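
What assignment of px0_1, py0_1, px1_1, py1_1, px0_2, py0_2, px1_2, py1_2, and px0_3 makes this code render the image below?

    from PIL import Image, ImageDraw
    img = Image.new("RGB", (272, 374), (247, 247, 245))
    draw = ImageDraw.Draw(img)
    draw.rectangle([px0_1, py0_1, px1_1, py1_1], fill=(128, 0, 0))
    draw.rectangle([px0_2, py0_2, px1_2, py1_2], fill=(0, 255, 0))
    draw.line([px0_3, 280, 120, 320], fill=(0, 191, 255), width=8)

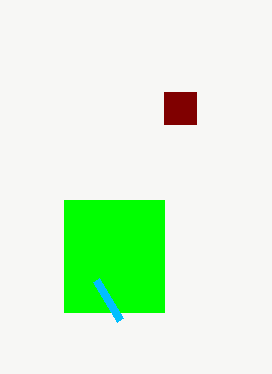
px0_1 = 164; py0_1 = 92; px1_1 = 196; py1_1 = 124; px0_2 = 64; py0_2 = 200; px1_2 = 164; py1_2 = 312; px0_3 = 96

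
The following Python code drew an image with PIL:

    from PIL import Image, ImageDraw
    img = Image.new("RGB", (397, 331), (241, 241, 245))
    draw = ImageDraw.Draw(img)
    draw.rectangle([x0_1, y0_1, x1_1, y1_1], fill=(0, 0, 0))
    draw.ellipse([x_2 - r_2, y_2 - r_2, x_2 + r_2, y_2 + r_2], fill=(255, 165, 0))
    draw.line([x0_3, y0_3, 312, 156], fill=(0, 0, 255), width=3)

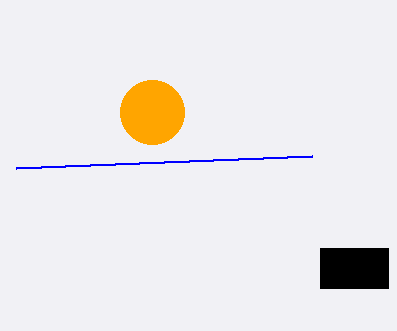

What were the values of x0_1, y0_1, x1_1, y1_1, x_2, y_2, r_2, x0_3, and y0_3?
x0_1 = 320, y0_1 = 248, x1_1 = 388, y1_1 = 288, x_2 = 152, y_2 = 112, r_2 = 32, x0_3 = 16, y0_3 = 168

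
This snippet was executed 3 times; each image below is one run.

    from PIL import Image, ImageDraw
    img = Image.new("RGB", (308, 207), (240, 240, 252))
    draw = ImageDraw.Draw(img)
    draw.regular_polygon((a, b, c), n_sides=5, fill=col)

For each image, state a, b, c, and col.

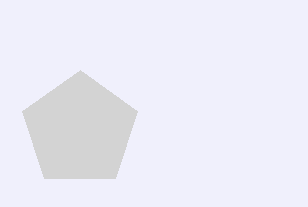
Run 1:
a = 80, b = 130, c = 60, col = 'lightgray'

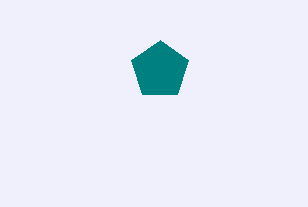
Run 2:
a = 160, b = 70, c = 30, col = 'teal'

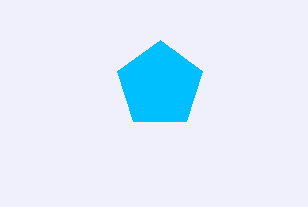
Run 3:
a = 160, b = 85, c = 45, col = 'deepskyblue'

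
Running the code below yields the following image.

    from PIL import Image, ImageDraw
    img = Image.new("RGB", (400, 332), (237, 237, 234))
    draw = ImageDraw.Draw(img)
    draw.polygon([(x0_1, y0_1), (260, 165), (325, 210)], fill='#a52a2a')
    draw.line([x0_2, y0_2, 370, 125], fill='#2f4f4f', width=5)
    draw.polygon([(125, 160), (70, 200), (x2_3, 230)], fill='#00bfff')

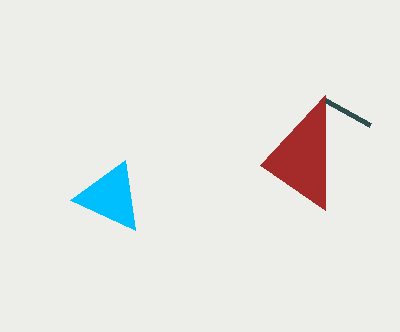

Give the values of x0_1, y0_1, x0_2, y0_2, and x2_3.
x0_1 = 325; y0_1 = 95; x0_2 = 325; y0_2 = 100; x2_3 = 135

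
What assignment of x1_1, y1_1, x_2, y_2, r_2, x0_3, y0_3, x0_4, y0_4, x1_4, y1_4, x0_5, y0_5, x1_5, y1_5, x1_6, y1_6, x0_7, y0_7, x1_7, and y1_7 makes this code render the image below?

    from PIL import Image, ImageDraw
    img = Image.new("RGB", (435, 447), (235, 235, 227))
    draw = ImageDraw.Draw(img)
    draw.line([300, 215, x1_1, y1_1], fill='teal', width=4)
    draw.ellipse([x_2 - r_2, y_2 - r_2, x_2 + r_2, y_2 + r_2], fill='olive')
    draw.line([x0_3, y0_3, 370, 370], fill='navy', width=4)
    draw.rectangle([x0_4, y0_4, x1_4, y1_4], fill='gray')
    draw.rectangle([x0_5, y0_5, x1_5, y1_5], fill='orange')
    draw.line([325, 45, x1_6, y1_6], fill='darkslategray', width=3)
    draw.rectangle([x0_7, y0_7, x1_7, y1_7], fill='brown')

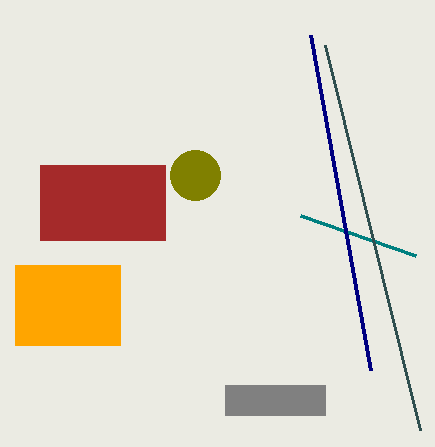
x1_1 = 415, y1_1 = 255, x_2 = 195, y_2 = 175, r_2 = 25, x0_3 = 310, y0_3 = 35, x0_4 = 225, y0_4 = 385, x1_4 = 325, y1_4 = 415, x0_5 = 15, y0_5 = 265, x1_5 = 120, y1_5 = 345, x1_6 = 420, y1_6 = 430, x0_7 = 40, y0_7 = 165, x1_7 = 165, y1_7 = 240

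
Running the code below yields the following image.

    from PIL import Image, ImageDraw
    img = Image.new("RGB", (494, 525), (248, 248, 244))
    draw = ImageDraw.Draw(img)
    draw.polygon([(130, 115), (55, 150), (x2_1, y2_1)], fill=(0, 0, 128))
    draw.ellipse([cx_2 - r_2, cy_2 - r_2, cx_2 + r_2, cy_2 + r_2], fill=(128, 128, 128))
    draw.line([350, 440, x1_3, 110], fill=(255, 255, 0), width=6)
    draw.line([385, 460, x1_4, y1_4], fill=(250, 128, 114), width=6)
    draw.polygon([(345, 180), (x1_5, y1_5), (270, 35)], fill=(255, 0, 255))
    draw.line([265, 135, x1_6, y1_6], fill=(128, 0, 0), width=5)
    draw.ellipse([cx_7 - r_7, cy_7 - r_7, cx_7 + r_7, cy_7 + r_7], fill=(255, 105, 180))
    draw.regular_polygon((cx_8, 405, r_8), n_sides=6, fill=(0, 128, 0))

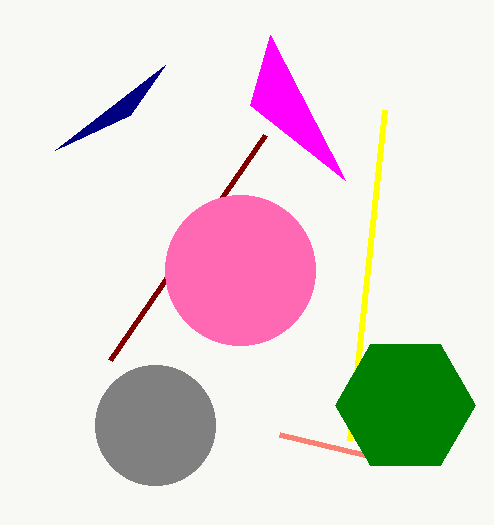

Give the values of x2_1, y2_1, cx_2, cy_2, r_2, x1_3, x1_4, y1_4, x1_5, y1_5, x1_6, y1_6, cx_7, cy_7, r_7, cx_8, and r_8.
x2_1 = 165, y2_1 = 65, cx_2 = 155, cy_2 = 425, r_2 = 60, x1_3 = 385, x1_4 = 280, y1_4 = 435, x1_5 = 250, y1_5 = 105, x1_6 = 110, y1_6 = 360, cx_7 = 240, cy_7 = 270, r_7 = 75, cx_8 = 405, r_8 = 70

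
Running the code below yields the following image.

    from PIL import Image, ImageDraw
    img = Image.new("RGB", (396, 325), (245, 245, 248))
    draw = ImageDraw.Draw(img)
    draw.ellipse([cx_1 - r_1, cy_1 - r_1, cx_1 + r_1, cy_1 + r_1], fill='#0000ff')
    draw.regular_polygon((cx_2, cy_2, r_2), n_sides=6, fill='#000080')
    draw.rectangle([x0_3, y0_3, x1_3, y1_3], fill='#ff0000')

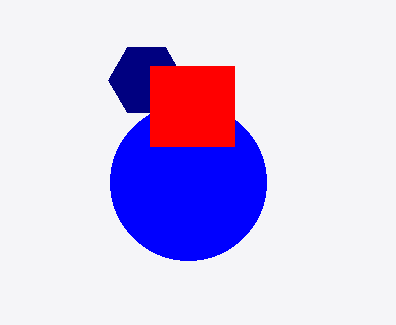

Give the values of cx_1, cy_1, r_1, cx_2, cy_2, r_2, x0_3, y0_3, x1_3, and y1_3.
cx_1 = 188; cy_1 = 182; r_1 = 78; cx_2 = 146; cy_2 = 80; r_2 = 38; x0_3 = 150; y0_3 = 66; x1_3 = 234; y1_3 = 146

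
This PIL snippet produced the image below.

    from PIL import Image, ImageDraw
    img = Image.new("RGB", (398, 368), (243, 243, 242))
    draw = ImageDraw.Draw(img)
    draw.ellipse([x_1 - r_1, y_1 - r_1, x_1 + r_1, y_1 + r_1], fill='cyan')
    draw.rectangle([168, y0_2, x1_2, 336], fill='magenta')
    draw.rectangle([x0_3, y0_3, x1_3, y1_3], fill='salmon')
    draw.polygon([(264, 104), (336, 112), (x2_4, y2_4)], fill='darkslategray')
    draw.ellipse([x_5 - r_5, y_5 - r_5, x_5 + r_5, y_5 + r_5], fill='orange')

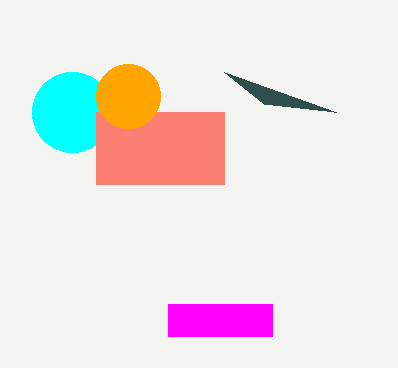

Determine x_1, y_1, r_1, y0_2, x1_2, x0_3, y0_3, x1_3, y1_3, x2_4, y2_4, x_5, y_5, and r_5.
x_1 = 72
y_1 = 112
r_1 = 40
y0_2 = 304
x1_2 = 272
x0_3 = 96
y0_3 = 112
x1_3 = 224
y1_3 = 184
x2_4 = 224
y2_4 = 72
x_5 = 128
y_5 = 96
r_5 = 32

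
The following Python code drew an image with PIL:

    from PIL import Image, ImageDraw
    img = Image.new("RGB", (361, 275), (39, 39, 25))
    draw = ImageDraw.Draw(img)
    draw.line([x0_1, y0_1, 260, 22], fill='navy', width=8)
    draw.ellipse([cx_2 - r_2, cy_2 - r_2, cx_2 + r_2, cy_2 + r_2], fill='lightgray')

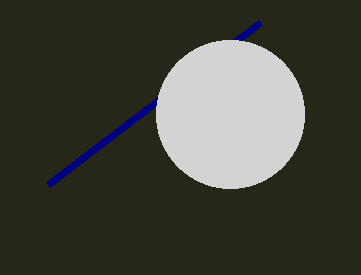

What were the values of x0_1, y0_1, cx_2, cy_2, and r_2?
x0_1 = 48, y0_1 = 184, cx_2 = 230, cy_2 = 114, r_2 = 74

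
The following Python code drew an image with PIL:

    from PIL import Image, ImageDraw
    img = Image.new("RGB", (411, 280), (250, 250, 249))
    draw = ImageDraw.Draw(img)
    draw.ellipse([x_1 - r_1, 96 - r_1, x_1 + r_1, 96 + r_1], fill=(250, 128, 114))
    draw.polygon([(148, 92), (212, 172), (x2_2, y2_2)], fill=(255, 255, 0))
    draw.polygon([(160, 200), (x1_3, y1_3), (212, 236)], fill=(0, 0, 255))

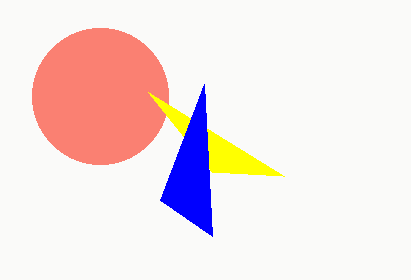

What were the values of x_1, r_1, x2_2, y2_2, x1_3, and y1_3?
x_1 = 100; r_1 = 68; x2_2 = 284; y2_2 = 176; x1_3 = 204; y1_3 = 84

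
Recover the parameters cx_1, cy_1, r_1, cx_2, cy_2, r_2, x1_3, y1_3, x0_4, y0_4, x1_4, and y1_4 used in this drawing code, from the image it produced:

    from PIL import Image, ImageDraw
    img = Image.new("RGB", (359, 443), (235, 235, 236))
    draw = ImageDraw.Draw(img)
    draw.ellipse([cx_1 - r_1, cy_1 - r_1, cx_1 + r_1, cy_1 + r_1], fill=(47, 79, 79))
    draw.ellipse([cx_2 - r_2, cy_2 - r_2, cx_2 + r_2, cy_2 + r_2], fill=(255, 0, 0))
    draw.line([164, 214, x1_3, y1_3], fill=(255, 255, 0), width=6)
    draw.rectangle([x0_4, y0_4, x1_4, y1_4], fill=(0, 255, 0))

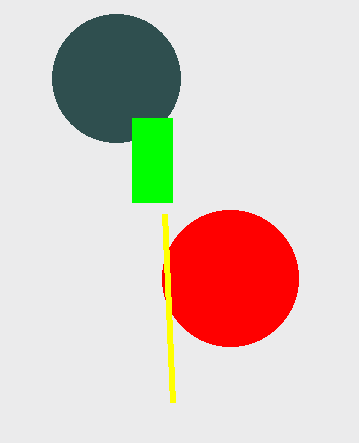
cx_1 = 116
cy_1 = 78
r_1 = 64
cx_2 = 230
cy_2 = 278
r_2 = 68
x1_3 = 172
y1_3 = 402
x0_4 = 132
y0_4 = 118
x1_4 = 172
y1_4 = 202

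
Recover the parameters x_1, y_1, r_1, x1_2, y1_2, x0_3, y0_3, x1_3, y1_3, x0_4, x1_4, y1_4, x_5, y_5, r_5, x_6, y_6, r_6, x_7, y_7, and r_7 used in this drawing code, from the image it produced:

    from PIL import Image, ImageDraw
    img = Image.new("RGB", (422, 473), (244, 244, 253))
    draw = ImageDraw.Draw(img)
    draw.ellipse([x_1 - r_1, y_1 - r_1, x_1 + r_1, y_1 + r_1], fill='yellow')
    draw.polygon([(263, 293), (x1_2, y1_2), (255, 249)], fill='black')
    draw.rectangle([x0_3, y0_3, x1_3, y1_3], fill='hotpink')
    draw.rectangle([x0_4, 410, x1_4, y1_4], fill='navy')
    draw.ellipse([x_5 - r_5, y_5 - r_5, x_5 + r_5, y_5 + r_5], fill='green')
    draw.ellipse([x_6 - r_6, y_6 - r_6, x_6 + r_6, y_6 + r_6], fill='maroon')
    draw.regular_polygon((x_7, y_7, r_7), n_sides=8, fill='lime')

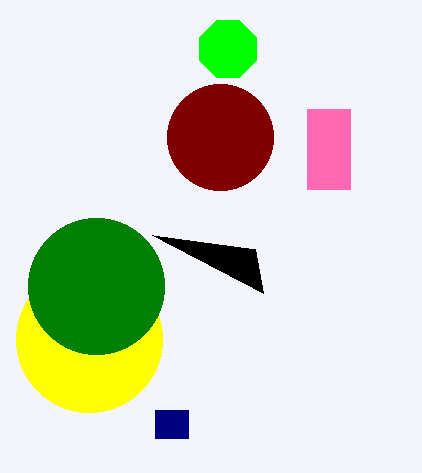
x_1 = 89; y_1 = 339; r_1 = 73; x1_2 = 152; y1_2 = 235; x0_3 = 307; y0_3 = 109; x1_3 = 350; y1_3 = 189; x0_4 = 155; x1_4 = 188; y1_4 = 438; x_5 = 96; y_5 = 286; r_5 = 68; x_6 = 220; y_6 = 137; r_6 = 53; x_7 = 228; y_7 = 49; r_7 = 31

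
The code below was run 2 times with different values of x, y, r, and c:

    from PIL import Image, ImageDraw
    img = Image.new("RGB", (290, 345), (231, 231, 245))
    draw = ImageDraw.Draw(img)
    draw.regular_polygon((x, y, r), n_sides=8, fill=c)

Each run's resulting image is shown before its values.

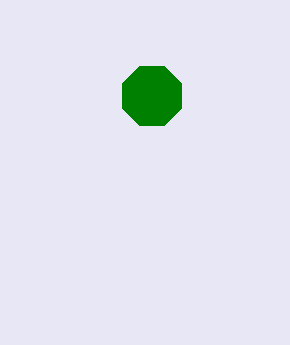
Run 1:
x = 152
y = 96
r = 32
c = 'green'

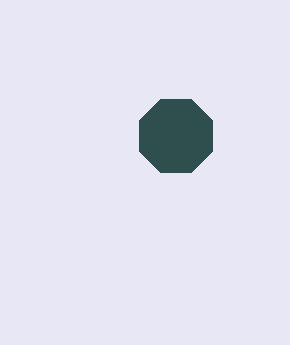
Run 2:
x = 176, y = 136, r = 40, c = 'darkslategray'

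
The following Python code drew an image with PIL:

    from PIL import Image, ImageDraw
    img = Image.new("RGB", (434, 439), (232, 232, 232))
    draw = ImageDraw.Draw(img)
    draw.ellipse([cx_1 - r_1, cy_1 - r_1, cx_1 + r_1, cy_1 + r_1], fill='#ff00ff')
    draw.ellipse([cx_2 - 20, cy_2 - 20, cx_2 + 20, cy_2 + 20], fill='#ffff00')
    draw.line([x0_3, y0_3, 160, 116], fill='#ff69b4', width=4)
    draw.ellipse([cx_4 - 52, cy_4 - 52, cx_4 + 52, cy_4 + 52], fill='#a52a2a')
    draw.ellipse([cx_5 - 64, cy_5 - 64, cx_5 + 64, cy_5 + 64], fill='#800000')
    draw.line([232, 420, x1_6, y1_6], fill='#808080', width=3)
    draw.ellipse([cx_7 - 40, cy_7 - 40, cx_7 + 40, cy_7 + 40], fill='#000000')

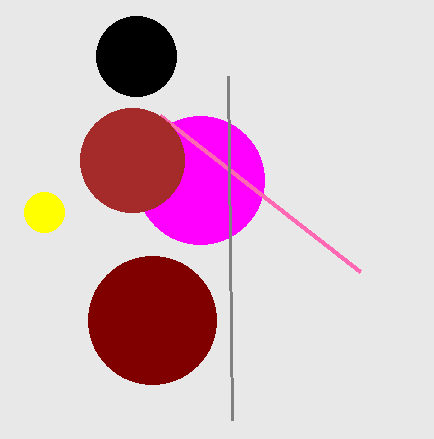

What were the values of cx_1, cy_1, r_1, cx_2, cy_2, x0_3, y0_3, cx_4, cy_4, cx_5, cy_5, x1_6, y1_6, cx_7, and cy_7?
cx_1 = 200; cy_1 = 180; r_1 = 64; cx_2 = 44; cy_2 = 212; x0_3 = 360; y0_3 = 272; cx_4 = 132; cy_4 = 160; cx_5 = 152; cy_5 = 320; x1_6 = 228; y1_6 = 76; cx_7 = 136; cy_7 = 56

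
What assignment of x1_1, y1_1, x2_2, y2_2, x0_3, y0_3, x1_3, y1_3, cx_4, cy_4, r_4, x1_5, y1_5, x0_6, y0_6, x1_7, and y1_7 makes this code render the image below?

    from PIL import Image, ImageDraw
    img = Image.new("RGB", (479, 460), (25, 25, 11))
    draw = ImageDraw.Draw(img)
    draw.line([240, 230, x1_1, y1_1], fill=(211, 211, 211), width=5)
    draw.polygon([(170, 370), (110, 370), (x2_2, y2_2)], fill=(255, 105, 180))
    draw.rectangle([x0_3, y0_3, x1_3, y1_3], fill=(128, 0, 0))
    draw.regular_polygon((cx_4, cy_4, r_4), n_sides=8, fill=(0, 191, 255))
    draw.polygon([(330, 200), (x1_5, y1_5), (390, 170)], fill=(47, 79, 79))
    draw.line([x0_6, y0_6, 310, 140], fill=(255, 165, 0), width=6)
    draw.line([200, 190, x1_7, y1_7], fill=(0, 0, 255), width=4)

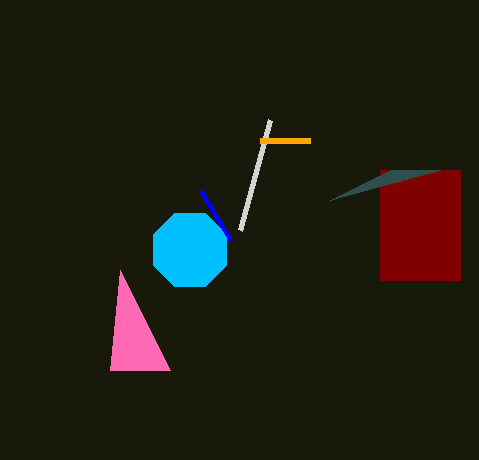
x1_1 = 270
y1_1 = 120
x2_2 = 120
y2_2 = 270
x0_3 = 380
y0_3 = 170
x1_3 = 460
y1_3 = 280
cx_4 = 190
cy_4 = 250
r_4 = 40
x1_5 = 440
y1_5 = 170
x0_6 = 260
y0_6 = 140
x1_7 = 230
y1_7 = 240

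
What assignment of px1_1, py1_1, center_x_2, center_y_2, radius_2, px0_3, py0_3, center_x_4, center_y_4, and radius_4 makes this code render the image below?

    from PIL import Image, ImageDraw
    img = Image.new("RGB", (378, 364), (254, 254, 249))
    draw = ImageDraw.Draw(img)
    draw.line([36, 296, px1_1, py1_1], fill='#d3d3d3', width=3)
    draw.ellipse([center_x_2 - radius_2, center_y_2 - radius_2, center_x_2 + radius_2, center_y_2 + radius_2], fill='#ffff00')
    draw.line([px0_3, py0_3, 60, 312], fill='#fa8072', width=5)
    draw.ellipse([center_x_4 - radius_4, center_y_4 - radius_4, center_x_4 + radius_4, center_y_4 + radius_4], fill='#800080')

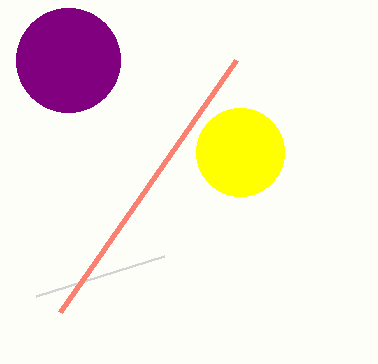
px1_1 = 164, py1_1 = 256, center_x_2 = 240, center_y_2 = 152, radius_2 = 44, px0_3 = 236, py0_3 = 60, center_x_4 = 68, center_y_4 = 60, radius_4 = 52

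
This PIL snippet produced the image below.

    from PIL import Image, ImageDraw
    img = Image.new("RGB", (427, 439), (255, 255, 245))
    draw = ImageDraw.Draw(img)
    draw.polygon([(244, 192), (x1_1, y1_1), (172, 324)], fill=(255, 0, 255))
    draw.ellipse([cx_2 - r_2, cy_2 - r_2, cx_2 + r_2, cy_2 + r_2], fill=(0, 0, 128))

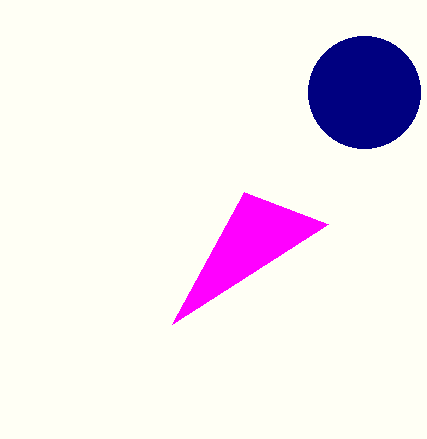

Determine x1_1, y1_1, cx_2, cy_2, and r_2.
x1_1 = 328; y1_1 = 224; cx_2 = 364; cy_2 = 92; r_2 = 56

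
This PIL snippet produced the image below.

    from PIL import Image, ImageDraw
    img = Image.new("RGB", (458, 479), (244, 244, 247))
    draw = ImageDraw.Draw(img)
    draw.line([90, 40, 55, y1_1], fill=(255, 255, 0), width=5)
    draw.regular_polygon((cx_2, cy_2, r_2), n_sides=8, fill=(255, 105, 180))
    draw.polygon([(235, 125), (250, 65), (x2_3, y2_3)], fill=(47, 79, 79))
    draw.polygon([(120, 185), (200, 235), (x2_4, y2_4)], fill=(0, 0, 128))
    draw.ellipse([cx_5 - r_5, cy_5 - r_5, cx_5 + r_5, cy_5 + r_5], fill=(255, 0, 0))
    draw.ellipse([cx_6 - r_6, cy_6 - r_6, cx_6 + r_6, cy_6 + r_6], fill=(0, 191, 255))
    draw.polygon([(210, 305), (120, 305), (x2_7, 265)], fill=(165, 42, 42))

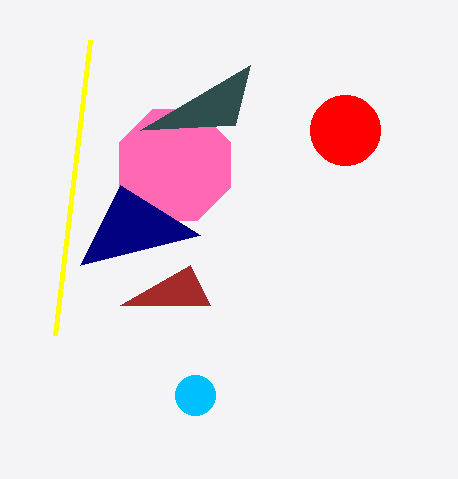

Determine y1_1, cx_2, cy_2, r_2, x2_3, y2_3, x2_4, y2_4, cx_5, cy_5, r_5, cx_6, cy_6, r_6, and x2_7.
y1_1 = 335, cx_2 = 175, cy_2 = 165, r_2 = 60, x2_3 = 140, y2_3 = 130, x2_4 = 80, y2_4 = 265, cx_5 = 345, cy_5 = 130, r_5 = 35, cx_6 = 195, cy_6 = 395, r_6 = 20, x2_7 = 190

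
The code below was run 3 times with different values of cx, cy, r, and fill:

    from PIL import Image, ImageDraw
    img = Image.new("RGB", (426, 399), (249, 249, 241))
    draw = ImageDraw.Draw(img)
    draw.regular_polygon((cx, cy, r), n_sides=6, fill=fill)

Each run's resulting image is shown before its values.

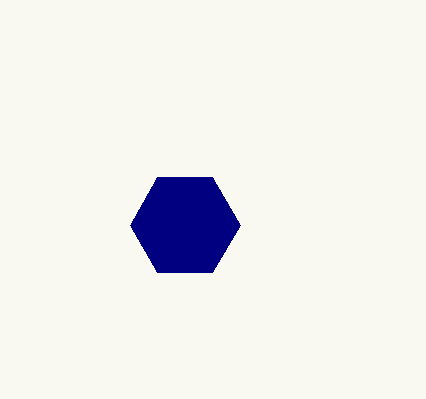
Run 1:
cx = 185, cy = 225, r = 55, fill = 'navy'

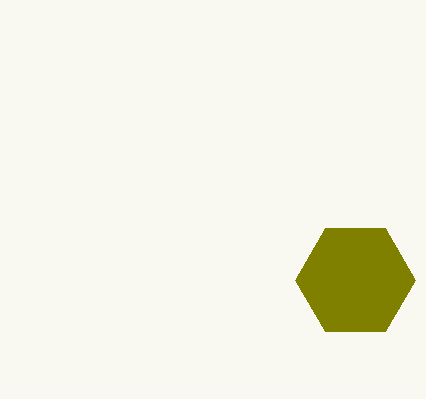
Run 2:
cx = 355; cy = 280; r = 60; fill = 'olive'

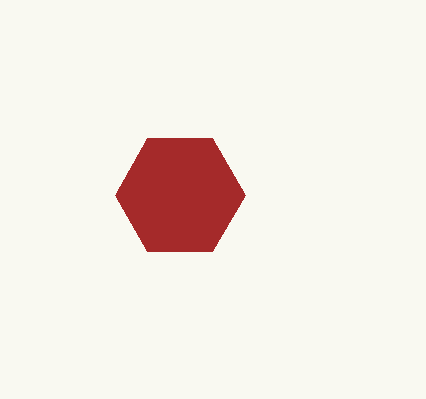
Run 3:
cx = 180; cy = 195; r = 65; fill = 'brown'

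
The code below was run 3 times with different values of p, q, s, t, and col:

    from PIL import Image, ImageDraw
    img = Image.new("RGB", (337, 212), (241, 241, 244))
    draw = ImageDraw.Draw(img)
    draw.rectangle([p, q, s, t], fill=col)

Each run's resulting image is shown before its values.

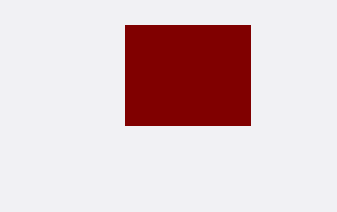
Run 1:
p = 125; q = 25; s = 250; t = 125; col = 'maroon'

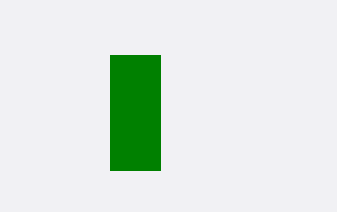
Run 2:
p = 110; q = 55; s = 160; t = 170; col = 'green'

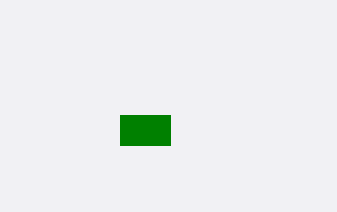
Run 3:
p = 120; q = 115; s = 170; t = 145; col = 'green'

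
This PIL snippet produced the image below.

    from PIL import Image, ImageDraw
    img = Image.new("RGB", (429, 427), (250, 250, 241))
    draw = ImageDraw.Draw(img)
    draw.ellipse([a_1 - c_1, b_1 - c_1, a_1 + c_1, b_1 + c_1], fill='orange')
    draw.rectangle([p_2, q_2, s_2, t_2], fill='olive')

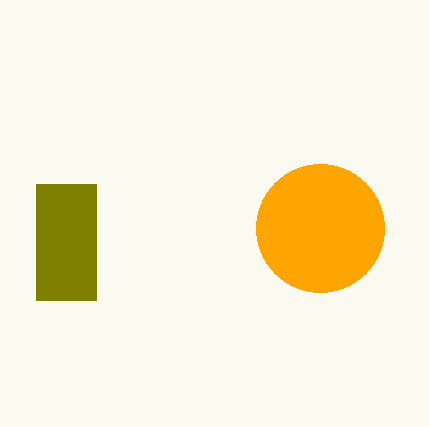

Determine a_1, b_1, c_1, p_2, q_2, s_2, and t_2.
a_1 = 320
b_1 = 228
c_1 = 64
p_2 = 36
q_2 = 184
s_2 = 96
t_2 = 300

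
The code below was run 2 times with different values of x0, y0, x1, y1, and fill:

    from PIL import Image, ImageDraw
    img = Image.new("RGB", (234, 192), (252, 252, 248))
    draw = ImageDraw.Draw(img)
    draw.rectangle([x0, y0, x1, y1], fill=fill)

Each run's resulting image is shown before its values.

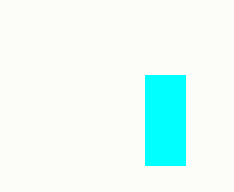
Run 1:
x0 = 145, y0 = 75, x1 = 185, y1 = 165, fill = 'cyan'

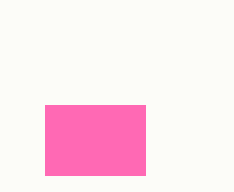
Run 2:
x0 = 45; y0 = 105; x1 = 145; y1 = 175; fill = 'hotpink'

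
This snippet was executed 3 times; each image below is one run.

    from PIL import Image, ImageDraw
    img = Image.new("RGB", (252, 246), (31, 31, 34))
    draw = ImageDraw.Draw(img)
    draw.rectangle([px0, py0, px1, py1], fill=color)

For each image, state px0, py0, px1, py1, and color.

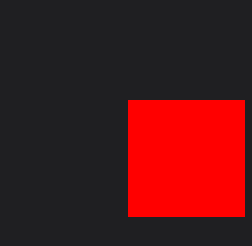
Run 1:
px0 = 128; py0 = 100; px1 = 244; py1 = 216; color = 'red'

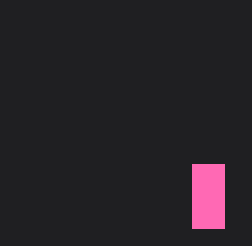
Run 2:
px0 = 192
py0 = 164
px1 = 224
py1 = 228
color = 'hotpink'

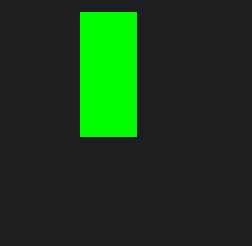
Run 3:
px0 = 80, py0 = 12, px1 = 136, py1 = 136, color = 'lime'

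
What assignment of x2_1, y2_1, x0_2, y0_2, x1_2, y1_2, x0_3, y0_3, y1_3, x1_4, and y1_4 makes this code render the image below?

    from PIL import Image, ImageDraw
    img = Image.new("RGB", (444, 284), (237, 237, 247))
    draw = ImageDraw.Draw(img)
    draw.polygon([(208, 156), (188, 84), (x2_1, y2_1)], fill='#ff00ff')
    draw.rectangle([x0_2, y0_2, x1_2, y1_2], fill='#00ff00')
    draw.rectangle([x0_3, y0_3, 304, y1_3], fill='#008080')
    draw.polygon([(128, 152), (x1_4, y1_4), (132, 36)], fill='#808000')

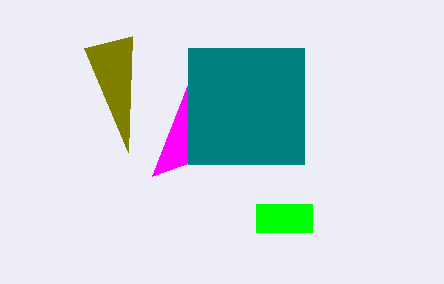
x2_1 = 152
y2_1 = 176
x0_2 = 256
y0_2 = 204
x1_2 = 312
y1_2 = 232
x0_3 = 188
y0_3 = 48
y1_3 = 164
x1_4 = 84
y1_4 = 48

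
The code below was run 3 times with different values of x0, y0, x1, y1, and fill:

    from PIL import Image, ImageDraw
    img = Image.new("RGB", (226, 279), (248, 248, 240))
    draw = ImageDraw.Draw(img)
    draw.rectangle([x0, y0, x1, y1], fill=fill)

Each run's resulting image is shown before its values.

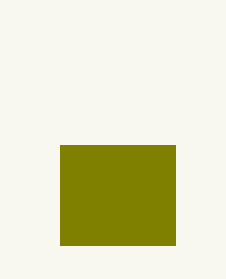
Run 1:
x0 = 60, y0 = 145, x1 = 175, y1 = 245, fill = 'olive'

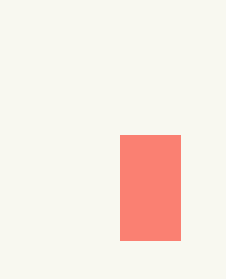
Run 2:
x0 = 120, y0 = 135, x1 = 180, y1 = 240, fill = 'salmon'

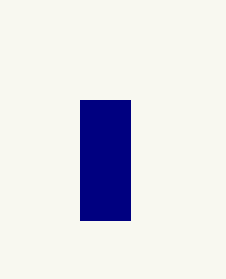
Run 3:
x0 = 80; y0 = 100; x1 = 130; y1 = 220; fill = 'navy'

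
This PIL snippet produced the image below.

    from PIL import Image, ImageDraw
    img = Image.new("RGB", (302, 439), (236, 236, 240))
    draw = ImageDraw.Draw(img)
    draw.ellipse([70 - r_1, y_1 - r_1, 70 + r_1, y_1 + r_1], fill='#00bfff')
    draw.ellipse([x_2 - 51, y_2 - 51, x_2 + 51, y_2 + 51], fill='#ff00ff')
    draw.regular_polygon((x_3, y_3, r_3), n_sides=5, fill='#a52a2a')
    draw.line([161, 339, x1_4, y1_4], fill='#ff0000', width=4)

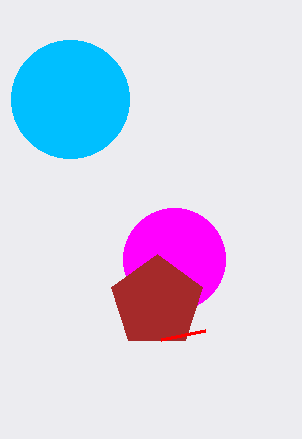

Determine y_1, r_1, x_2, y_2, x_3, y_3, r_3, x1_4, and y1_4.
y_1 = 99
r_1 = 59
x_2 = 174
y_2 = 259
x_3 = 157
y_3 = 302
r_3 = 48
x1_4 = 205
y1_4 = 330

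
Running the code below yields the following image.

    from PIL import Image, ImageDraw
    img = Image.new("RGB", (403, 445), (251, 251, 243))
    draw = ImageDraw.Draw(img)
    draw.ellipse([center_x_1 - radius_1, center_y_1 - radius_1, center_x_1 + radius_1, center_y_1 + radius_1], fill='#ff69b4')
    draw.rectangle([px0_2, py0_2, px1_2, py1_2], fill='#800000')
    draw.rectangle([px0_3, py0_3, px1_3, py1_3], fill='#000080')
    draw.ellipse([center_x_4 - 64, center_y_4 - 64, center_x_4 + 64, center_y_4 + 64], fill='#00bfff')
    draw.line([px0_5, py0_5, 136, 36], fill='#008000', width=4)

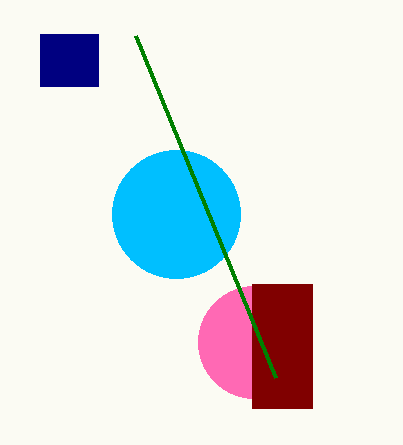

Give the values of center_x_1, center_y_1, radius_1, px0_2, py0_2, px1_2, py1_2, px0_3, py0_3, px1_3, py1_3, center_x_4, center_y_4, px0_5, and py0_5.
center_x_1 = 254
center_y_1 = 342
radius_1 = 56
px0_2 = 252
py0_2 = 284
px1_2 = 312
py1_2 = 408
px0_3 = 40
py0_3 = 34
px1_3 = 98
py1_3 = 86
center_x_4 = 176
center_y_4 = 214
px0_5 = 276
py0_5 = 378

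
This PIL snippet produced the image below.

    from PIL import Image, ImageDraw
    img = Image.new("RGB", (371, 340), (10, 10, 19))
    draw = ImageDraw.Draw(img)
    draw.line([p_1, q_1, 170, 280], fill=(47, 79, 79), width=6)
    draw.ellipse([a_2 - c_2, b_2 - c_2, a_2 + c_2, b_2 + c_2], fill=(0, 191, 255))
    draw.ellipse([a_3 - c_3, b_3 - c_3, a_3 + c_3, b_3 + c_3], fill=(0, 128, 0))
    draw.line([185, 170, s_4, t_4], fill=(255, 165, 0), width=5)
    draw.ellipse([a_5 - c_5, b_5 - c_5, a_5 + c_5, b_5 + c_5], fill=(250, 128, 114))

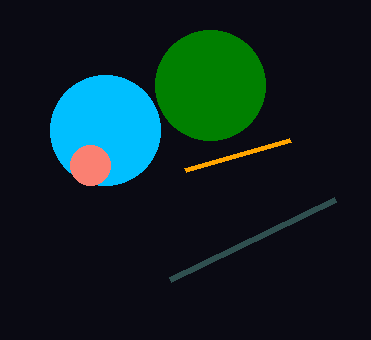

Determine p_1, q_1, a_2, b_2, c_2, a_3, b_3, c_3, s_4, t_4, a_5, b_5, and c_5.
p_1 = 335
q_1 = 200
a_2 = 105
b_2 = 130
c_2 = 55
a_3 = 210
b_3 = 85
c_3 = 55
s_4 = 290
t_4 = 140
a_5 = 90
b_5 = 165
c_5 = 20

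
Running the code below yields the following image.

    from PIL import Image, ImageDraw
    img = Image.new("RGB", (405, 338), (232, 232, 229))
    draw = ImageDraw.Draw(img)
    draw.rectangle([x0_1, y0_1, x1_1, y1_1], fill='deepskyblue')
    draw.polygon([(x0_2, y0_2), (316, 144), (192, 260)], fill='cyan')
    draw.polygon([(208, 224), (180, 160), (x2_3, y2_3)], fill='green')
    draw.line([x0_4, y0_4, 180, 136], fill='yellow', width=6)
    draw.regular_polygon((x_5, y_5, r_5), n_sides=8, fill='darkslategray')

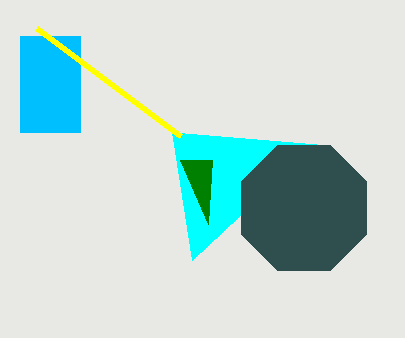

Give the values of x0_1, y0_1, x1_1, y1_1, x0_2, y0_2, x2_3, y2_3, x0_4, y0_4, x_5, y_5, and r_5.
x0_1 = 20; y0_1 = 36; x1_1 = 80; y1_1 = 132; x0_2 = 172; y0_2 = 132; x2_3 = 212; y2_3 = 160; x0_4 = 36; y0_4 = 28; x_5 = 304; y_5 = 208; r_5 = 68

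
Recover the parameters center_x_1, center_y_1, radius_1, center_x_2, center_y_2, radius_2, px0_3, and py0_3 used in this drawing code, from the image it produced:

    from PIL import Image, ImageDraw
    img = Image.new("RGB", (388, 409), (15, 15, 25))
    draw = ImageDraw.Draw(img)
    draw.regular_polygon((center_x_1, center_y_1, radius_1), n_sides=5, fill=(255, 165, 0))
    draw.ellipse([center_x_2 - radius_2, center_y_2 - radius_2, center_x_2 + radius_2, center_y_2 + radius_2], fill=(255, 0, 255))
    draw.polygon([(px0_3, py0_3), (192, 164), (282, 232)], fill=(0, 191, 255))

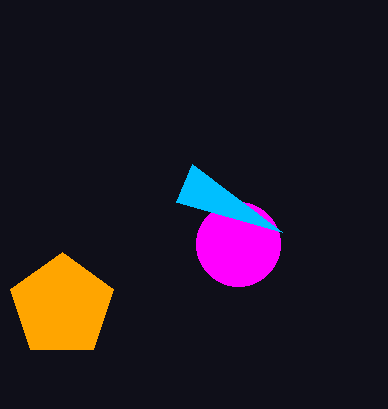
center_x_1 = 62, center_y_1 = 306, radius_1 = 54, center_x_2 = 238, center_y_2 = 244, radius_2 = 42, px0_3 = 176, py0_3 = 202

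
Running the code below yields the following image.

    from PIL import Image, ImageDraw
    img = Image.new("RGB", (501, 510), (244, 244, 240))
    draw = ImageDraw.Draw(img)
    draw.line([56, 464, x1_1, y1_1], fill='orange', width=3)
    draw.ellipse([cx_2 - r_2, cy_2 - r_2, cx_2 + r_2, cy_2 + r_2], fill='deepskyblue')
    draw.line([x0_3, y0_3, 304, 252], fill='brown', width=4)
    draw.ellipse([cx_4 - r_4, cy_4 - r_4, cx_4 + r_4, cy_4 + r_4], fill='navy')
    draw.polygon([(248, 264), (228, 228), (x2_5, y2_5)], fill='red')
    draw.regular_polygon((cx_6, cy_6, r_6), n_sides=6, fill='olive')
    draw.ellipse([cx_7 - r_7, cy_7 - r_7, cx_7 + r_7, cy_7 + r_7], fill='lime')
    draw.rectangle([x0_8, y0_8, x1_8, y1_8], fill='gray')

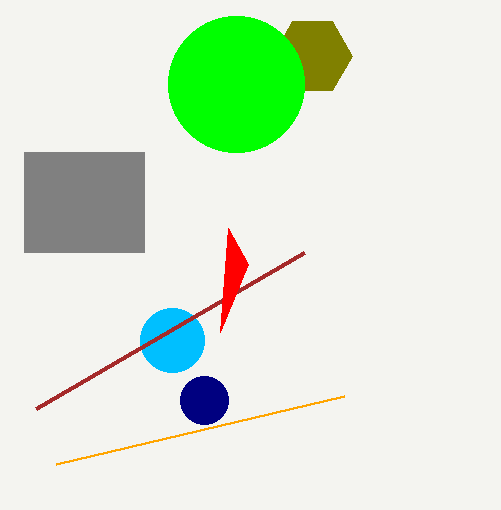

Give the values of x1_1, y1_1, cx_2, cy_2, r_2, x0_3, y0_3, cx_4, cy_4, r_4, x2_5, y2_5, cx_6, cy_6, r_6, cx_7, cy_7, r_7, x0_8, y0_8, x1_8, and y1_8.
x1_1 = 344; y1_1 = 396; cx_2 = 172; cy_2 = 340; r_2 = 32; x0_3 = 36; y0_3 = 408; cx_4 = 204; cy_4 = 400; r_4 = 24; x2_5 = 220; y2_5 = 332; cx_6 = 312; cy_6 = 56; r_6 = 40; cx_7 = 236; cy_7 = 84; r_7 = 68; x0_8 = 24; y0_8 = 152; x1_8 = 144; y1_8 = 252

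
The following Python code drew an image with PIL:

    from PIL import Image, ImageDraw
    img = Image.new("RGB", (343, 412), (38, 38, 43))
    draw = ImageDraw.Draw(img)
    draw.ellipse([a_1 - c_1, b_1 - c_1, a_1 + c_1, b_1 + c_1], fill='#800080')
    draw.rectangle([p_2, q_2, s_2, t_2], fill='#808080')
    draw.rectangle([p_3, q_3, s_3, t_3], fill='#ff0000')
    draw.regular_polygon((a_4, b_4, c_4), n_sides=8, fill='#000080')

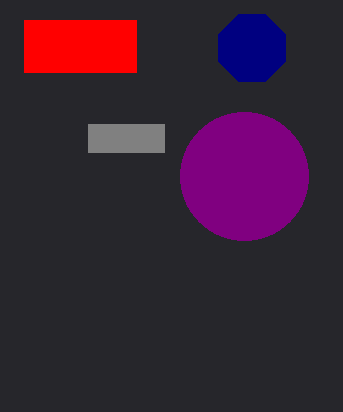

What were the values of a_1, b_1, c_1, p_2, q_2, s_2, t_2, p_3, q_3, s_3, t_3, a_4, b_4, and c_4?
a_1 = 244; b_1 = 176; c_1 = 64; p_2 = 88; q_2 = 124; s_2 = 164; t_2 = 152; p_3 = 24; q_3 = 20; s_3 = 136; t_3 = 72; a_4 = 252; b_4 = 48; c_4 = 36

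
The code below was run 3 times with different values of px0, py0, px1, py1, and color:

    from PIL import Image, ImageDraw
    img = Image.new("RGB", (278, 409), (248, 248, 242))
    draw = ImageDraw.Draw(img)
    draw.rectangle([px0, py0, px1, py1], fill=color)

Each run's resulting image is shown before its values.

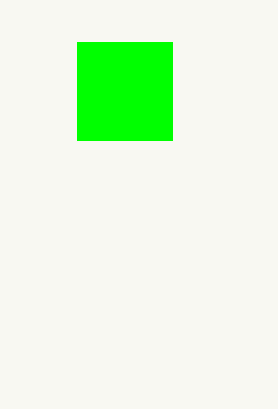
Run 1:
px0 = 77; py0 = 42; px1 = 172; py1 = 140; color = 'lime'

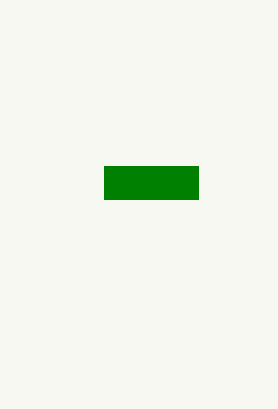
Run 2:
px0 = 104, py0 = 166, px1 = 198, py1 = 199, color = 'green'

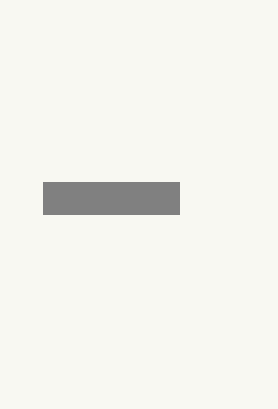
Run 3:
px0 = 43, py0 = 182, px1 = 179, py1 = 214, color = 'gray'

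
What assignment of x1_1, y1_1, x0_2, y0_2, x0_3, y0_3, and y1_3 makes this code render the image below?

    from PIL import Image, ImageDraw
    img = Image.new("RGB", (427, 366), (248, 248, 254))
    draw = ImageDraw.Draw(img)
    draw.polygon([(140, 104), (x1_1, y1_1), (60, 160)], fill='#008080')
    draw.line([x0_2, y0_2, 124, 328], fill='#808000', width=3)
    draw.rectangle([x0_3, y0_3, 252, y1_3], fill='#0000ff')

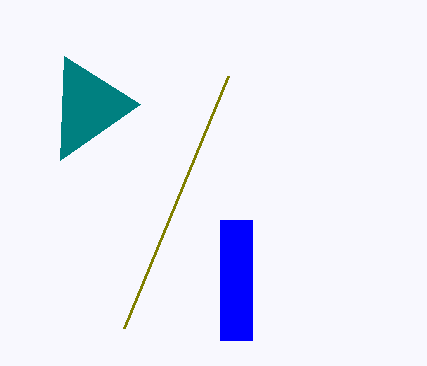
x1_1 = 64
y1_1 = 56
x0_2 = 228
y0_2 = 76
x0_3 = 220
y0_3 = 220
y1_3 = 340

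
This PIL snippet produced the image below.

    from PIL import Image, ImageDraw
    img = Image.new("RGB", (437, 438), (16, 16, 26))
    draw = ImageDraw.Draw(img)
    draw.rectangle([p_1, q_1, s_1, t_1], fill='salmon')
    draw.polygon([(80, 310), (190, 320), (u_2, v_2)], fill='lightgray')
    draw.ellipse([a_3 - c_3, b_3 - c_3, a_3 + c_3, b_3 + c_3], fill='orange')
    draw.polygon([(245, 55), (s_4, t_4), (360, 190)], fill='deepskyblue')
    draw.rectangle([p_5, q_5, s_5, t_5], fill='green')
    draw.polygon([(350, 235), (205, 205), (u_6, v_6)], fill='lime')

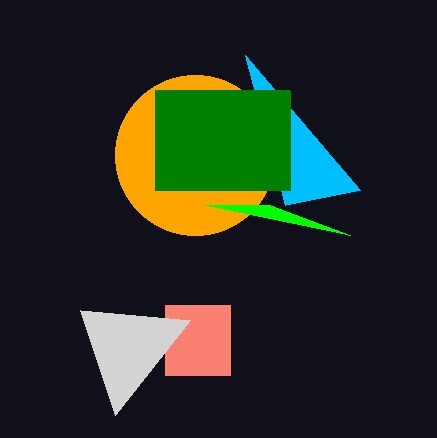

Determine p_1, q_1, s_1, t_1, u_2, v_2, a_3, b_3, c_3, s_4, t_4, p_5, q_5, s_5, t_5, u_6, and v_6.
p_1 = 165; q_1 = 305; s_1 = 230; t_1 = 375; u_2 = 115; v_2 = 415; a_3 = 195; b_3 = 155; c_3 = 80; s_4 = 285; t_4 = 205; p_5 = 155; q_5 = 90; s_5 = 290; t_5 = 190; u_6 = 270; v_6 = 205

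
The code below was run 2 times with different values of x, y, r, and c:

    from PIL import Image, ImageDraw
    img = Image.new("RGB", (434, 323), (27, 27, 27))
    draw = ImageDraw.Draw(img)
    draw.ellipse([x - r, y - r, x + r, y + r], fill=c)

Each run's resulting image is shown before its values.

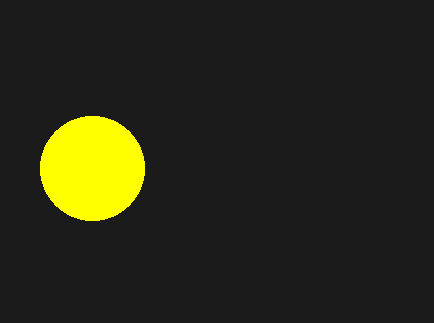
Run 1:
x = 92; y = 168; r = 52; c = 'yellow'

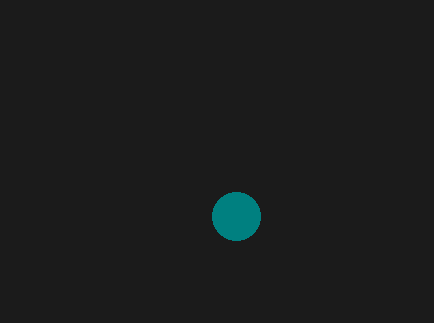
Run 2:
x = 236; y = 216; r = 24; c = 'teal'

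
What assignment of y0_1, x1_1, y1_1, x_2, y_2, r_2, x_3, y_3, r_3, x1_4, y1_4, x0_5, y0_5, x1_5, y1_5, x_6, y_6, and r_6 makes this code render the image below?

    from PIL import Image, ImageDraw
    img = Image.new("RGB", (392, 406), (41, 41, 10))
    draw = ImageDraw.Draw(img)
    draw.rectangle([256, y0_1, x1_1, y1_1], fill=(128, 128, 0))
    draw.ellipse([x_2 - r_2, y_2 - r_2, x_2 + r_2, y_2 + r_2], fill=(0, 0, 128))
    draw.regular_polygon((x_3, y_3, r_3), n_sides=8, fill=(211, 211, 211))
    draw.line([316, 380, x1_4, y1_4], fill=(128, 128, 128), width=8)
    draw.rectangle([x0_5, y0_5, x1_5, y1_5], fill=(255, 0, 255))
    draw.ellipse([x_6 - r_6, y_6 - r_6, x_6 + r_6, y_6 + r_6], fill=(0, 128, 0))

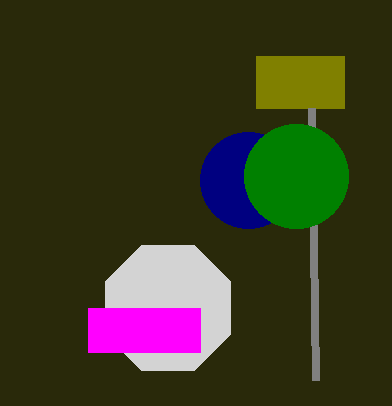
y0_1 = 56; x1_1 = 344; y1_1 = 108; x_2 = 248; y_2 = 180; r_2 = 48; x_3 = 168; y_3 = 308; r_3 = 68; x1_4 = 312; y1_4 = 108; x0_5 = 88; y0_5 = 308; x1_5 = 200; y1_5 = 352; x_6 = 296; y_6 = 176; r_6 = 52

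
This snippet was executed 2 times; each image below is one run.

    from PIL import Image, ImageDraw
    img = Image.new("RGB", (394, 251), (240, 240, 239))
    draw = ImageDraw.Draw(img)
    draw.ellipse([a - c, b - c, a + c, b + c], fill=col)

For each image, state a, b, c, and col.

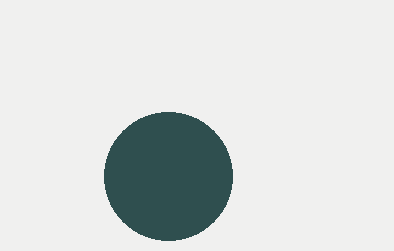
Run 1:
a = 168
b = 176
c = 64
col = 'darkslategray'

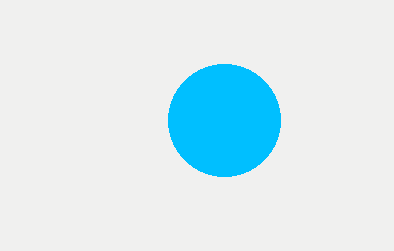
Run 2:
a = 224; b = 120; c = 56; col = 'deepskyblue'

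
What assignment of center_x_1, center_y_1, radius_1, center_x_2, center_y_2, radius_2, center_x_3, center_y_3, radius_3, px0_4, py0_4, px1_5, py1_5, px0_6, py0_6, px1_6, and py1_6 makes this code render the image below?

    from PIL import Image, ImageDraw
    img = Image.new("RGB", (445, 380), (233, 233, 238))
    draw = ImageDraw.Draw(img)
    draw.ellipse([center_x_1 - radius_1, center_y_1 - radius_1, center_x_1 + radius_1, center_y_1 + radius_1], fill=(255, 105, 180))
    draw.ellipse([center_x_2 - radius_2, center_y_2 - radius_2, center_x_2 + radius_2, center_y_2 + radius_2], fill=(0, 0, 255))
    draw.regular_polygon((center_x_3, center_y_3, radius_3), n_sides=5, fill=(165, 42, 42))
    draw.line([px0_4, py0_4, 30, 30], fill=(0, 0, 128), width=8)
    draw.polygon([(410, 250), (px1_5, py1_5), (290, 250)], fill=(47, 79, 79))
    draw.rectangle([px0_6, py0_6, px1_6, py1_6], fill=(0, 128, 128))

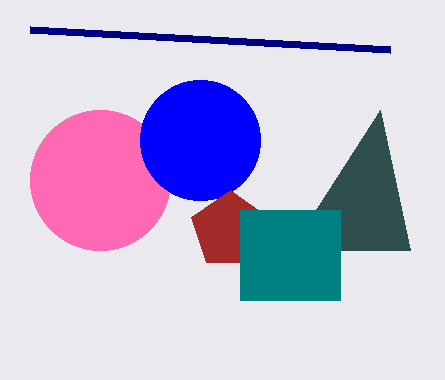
center_x_1 = 100, center_y_1 = 180, radius_1 = 70, center_x_2 = 200, center_y_2 = 140, radius_2 = 60, center_x_3 = 230, center_y_3 = 230, radius_3 = 40, px0_4 = 390, py0_4 = 50, px1_5 = 380, py1_5 = 110, px0_6 = 240, py0_6 = 210, px1_6 = 340, py1_6 = 300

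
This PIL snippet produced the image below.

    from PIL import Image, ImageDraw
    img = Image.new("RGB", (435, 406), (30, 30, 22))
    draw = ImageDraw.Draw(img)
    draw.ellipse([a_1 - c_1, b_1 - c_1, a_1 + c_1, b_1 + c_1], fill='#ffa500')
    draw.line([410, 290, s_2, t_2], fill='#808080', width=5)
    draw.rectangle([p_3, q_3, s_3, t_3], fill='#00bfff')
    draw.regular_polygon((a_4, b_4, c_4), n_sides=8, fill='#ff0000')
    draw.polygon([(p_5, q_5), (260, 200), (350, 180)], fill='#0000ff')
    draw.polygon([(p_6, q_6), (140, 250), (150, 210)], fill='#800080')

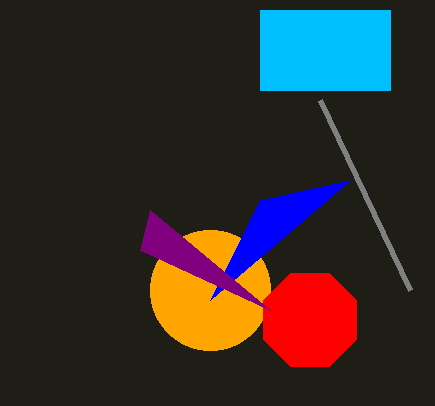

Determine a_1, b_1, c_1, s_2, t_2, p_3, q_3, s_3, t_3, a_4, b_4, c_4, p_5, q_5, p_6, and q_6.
a_1 = 210
b_1 = 290
c_1 = 60
s_2 = 320
t_2 = 100
p_3 = 260
q_3 = 10
s_3 = 390
t_3 = 90
a_4 = 310
b_4 = 320
c_4 = 50
p_5 = 210
q_5 = 300
p_6 = 270
q_6 = 310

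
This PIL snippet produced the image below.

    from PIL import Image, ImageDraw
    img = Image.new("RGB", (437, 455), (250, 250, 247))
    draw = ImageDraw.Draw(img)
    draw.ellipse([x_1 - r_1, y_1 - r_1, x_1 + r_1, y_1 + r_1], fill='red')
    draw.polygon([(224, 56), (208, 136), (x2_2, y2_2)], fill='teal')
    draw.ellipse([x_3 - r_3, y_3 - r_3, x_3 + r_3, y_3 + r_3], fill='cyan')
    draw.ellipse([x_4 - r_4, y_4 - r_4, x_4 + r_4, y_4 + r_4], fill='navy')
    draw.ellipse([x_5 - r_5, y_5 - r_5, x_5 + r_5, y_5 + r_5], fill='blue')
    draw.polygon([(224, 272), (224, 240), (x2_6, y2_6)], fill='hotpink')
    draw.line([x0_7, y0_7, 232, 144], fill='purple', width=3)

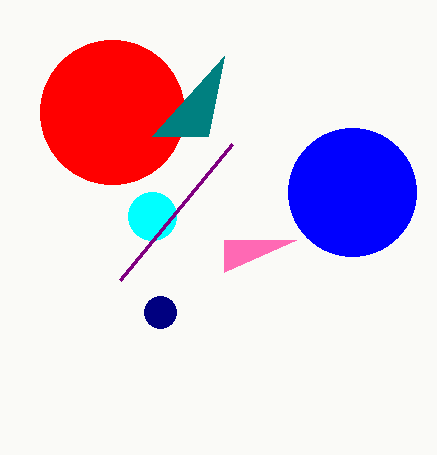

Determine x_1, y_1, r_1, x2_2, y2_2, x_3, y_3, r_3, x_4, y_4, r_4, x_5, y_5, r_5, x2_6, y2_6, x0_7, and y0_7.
x_1 = 112; y_1 = 112; r_1 = 72; x2_2 = 152; y2_2 = 136; x_3 = 152; y_3 = 216; r_3 = 24; x_4 = 160; y_4 = 312; r_4 = 16; x_5 = 352; y_5 = 192; r_5 = 64; x2_6 = 296; y2_6 = 240; x0_7 = 120; y0_7 = 280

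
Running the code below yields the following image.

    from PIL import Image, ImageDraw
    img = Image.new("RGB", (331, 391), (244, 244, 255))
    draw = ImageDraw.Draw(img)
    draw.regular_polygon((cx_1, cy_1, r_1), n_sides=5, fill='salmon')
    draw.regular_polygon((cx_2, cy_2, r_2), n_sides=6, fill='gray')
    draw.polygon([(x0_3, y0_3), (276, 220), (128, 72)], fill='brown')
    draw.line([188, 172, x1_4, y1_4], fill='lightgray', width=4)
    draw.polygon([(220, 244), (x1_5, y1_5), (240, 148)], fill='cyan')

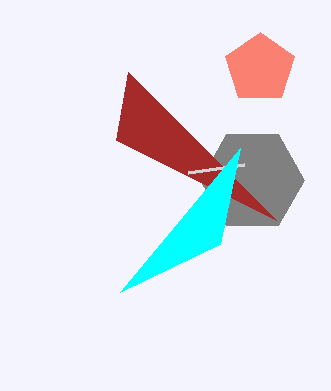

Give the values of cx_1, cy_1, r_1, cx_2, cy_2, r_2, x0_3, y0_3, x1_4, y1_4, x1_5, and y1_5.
cx_1 = 260; cy_1 = 68; r_1 = 36; cx_2 = 252; cy_2 = 180; r_2 = 52; x0_3 = 116; y0_3 = 140; x1_4 = 244; y1_4 = 164; x1_5 = 120; y1_5 = 292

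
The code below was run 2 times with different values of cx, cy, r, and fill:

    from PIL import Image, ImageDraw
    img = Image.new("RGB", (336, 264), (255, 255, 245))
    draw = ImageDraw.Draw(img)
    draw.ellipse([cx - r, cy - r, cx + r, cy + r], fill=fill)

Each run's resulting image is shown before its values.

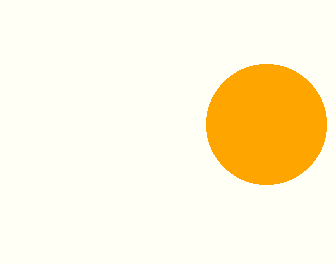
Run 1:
cx = 266; cy = 124; r = 60; fill = 'orange'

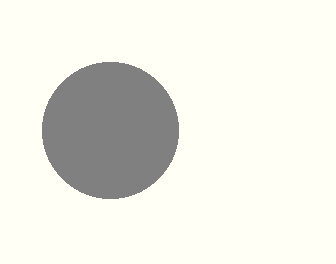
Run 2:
cx = 110
cy = 130
r = 68
fill = 'gray'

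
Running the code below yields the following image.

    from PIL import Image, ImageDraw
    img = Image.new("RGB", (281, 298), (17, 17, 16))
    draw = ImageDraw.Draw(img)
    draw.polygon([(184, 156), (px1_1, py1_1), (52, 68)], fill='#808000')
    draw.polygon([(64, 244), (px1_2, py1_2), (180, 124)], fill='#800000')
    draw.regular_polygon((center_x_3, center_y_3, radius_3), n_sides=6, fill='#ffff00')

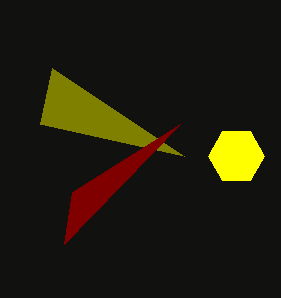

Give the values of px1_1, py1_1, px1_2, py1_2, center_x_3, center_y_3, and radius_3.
px1_1 = 40; py1_1 = 124; px1_2 = 72; py1_2 = 192; center_x_3 = 236; center_y_3 = 156; radius_3 = 28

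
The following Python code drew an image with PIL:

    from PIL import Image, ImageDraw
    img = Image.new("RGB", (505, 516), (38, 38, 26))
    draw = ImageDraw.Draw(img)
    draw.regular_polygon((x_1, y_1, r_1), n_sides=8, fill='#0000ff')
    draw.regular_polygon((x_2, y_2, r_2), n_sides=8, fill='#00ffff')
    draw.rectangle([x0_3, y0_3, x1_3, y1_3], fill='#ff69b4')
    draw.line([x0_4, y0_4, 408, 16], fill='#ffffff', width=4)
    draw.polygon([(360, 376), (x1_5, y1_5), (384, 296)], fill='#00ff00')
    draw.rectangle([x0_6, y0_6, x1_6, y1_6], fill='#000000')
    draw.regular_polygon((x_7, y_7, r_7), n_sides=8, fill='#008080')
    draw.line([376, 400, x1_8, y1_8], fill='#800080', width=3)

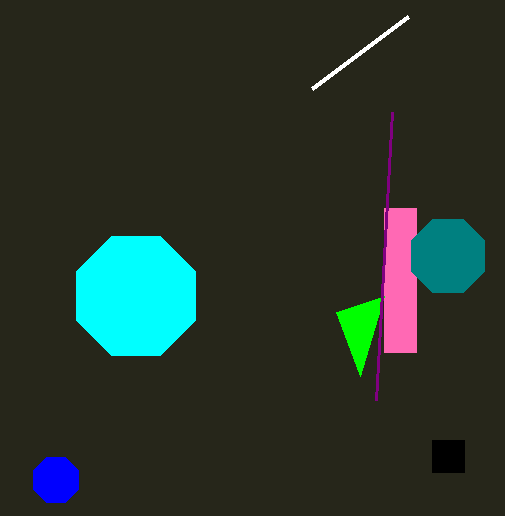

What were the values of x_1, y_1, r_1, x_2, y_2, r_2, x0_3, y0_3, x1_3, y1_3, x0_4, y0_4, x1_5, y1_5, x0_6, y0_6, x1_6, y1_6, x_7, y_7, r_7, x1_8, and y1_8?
x_1 = 56; y_1 = 480; r_1 = 24; x_2 = 136; y_2 = 296; r_2 = 64; x0_3 = 384; y0_3 = 208; x1_3 = 416; y1_3 = 352; x0_4 = 312; y0_4 = 88; x1_5 = 336; y1_5 = 312; x0_6 = 432; y0_6 = 440; x1_6 = 464; y1_6 = 472; x_7 = 448; y_7 = 256; r_7 = 40; x1_8 = 392; y1_8 = 112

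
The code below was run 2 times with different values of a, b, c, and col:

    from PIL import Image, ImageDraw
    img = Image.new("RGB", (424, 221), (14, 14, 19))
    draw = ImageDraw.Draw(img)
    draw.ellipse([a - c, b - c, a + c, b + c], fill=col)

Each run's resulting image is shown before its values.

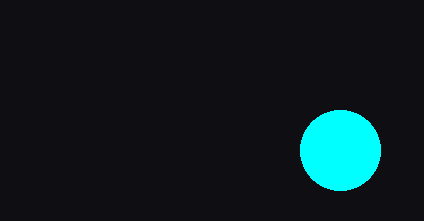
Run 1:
a = 340; b = 150; c = 40; col = 'cyan'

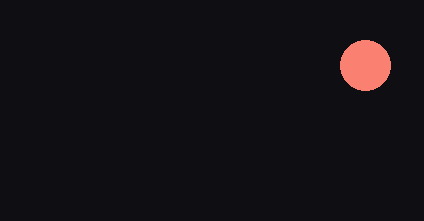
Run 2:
a = 365
b = 65
c = 25
col = 'salmon'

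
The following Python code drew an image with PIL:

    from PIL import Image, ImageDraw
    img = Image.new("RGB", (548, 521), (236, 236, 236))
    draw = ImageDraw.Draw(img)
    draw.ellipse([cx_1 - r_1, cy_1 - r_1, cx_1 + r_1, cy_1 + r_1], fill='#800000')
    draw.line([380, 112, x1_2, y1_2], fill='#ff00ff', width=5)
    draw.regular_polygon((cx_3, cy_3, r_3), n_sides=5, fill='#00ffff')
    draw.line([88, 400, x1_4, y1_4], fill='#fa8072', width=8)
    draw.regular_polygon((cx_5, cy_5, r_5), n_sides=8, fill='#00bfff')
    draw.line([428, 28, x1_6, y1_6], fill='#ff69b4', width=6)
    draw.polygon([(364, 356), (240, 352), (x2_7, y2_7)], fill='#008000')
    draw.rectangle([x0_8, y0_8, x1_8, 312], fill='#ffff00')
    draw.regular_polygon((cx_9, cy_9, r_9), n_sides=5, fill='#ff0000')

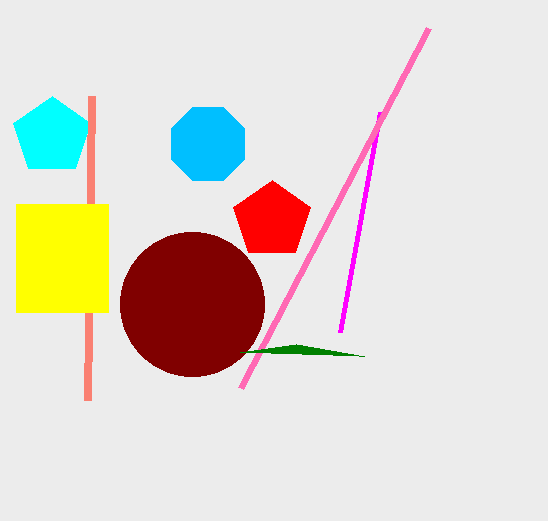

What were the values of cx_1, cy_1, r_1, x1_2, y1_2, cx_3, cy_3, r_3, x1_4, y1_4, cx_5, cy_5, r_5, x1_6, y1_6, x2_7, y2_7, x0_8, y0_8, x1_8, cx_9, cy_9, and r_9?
cx_1 = 192, cy_1 = 304, r_1 = 72, x1_2 = 340, y1_2 = 332, cx_3 = 52, cy_3 = 136, r_3 = 40, x1_4 = 92, y1_4 = 96, cx_5 = 208, cy_5 = 144, r_5 = 40, x1_6 = 240, y1_6 = 388, x2_7 = 296, y2_7 = 344, x0_8 = 16, y0_8 = 204, x1_8 = 108, cx_9 = 272, cy_9 = 220, r_9 = 40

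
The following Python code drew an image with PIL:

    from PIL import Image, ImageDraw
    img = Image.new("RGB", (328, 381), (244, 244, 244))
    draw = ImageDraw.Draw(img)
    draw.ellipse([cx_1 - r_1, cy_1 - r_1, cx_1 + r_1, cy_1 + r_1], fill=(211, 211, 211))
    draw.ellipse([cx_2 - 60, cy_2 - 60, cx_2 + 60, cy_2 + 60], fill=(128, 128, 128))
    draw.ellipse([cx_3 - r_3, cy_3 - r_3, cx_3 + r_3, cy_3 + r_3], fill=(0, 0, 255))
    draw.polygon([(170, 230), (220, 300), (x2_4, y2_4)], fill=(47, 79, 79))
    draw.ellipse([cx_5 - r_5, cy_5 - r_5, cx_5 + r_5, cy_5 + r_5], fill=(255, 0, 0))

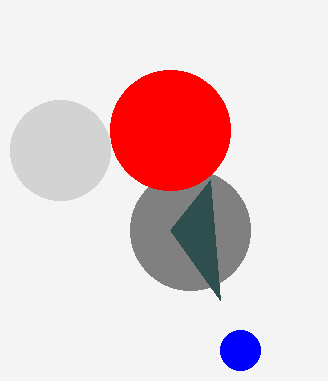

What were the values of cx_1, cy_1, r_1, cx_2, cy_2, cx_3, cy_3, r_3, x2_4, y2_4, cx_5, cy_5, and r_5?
cx_1 = 60; cy_1 = 150; r_1 = 50; cx_2 = 190; cy_2 = 230; cx_3 = 240; cy_3 = 350; r_3 = 20; x2_4 = 210; y2_4 = 180; cx_5 = 170; cy_5 = 130; r_5 = 60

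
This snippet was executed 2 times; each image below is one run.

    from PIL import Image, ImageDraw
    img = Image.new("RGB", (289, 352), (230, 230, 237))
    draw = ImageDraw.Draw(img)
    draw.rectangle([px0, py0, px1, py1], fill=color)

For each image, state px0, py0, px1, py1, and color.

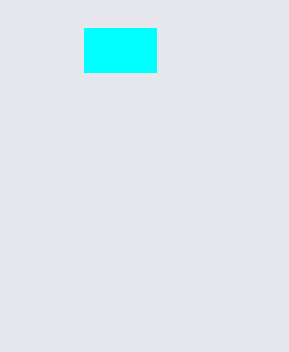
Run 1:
px0 = 84, py0 = 28, px1 = 156, py1 = 72, color = 'cyan'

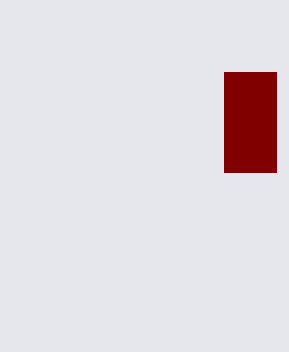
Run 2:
px0 = 224, py0 = 72, px1 = 276, py1 = 172, color = 'maroon'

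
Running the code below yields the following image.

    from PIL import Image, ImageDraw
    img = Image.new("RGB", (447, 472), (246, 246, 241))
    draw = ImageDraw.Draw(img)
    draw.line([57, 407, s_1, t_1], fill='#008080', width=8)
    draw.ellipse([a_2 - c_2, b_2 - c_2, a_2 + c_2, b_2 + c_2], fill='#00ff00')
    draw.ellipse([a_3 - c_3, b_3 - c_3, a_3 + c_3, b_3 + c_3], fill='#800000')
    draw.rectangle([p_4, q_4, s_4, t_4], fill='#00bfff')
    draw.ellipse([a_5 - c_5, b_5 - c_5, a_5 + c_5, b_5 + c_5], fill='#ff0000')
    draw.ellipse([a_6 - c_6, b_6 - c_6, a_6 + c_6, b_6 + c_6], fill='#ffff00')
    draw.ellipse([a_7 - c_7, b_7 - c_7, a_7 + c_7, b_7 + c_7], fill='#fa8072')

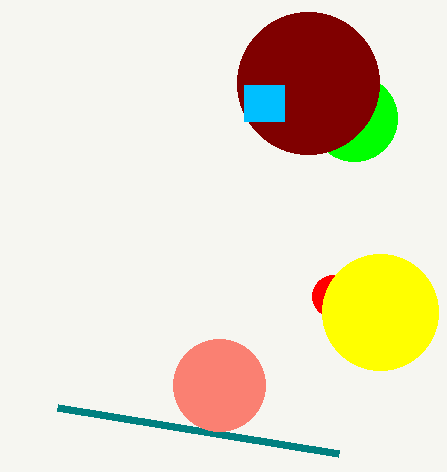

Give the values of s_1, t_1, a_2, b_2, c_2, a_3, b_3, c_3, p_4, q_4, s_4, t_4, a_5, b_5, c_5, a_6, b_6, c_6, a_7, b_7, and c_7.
s_1 = 338, t_1 = 453, a_2 = 354, b_2 = 118, c_2 = 43, a_3 = 308, b_3 = 83, c_3 = 71, p_4 = 244, q_4 = 85, s_4 = 284, t_4 = 121, a_5 = 333, b_5 = 296, c_5 = 21, a_6 = 380, b_6 = 312, c_6 = 58, a_7 = 219, b_7 = 385, c_7 = 46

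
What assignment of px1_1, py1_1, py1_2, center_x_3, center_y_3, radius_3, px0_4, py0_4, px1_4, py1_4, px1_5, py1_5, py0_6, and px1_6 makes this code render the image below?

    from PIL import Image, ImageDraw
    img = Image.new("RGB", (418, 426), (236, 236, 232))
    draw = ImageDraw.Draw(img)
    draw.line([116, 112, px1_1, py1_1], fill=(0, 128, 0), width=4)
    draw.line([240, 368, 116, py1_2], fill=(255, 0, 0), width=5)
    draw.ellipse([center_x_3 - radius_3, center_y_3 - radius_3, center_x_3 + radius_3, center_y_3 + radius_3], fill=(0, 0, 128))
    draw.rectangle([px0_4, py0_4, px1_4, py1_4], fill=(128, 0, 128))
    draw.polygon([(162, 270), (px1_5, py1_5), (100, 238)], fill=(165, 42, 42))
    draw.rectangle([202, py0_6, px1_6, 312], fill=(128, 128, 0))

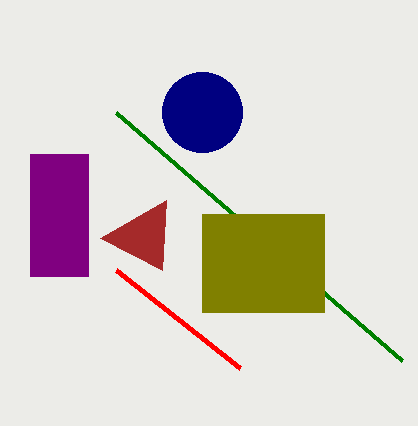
px1_1 = 402; py1_1 = 360; py1_2 = 270; center_x_3 = 202; center_y_3 = 112; radius_3 = 40; px0_4 = 30; py0_4 = 154; px1_4 = 88; py1_4 = 276; px1_5 = 166; py1_5 = 200; py0_6 = 214; px1_6 = 324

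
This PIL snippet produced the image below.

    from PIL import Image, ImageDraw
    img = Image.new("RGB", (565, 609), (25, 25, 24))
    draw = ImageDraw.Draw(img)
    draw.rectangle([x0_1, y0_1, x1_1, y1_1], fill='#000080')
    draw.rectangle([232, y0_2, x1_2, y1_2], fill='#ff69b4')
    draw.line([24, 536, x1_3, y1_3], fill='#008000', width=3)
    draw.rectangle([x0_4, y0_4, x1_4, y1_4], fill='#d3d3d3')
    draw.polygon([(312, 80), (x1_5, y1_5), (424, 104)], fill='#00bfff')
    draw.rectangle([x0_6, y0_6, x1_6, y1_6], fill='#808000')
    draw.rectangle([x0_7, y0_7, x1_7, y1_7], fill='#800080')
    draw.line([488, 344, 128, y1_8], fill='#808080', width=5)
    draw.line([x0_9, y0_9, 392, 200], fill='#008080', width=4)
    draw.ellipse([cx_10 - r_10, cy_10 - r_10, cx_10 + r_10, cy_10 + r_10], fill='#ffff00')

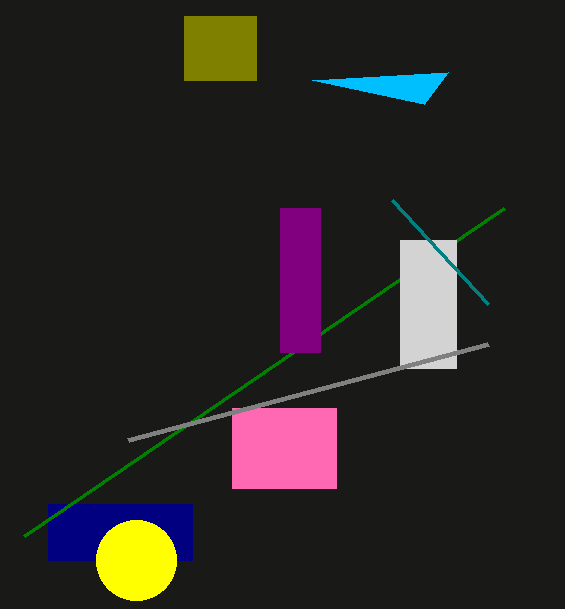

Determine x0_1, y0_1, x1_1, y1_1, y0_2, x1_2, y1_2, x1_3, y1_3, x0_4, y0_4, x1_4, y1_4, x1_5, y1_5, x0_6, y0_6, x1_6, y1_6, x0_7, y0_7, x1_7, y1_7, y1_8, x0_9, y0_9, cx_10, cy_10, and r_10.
x0_1 = 48, y0_1 = 504, x1_1 = 192, y1_1 = 560, y0_2 = 408, x1_2 = 336, y1_2 = 488, x1_3 = 504, y1_3 = 208, x0_4 = 400, y0_4 = 240, x1_4 = 456, y1_4 = 368, x1_5 = 448, y1_5 = 72, x0_6 = 184, y0_6 = 16, x1_6 = 256, y1_6 = 80, x0_7 = 280, y0_7 = 208, x1_7 = 320, y1_7 = 352, y1_8 = 440, x0_9 = 488, y0_9 = 304, cx_10 = 136, cy_10 = 560, r_10 = 40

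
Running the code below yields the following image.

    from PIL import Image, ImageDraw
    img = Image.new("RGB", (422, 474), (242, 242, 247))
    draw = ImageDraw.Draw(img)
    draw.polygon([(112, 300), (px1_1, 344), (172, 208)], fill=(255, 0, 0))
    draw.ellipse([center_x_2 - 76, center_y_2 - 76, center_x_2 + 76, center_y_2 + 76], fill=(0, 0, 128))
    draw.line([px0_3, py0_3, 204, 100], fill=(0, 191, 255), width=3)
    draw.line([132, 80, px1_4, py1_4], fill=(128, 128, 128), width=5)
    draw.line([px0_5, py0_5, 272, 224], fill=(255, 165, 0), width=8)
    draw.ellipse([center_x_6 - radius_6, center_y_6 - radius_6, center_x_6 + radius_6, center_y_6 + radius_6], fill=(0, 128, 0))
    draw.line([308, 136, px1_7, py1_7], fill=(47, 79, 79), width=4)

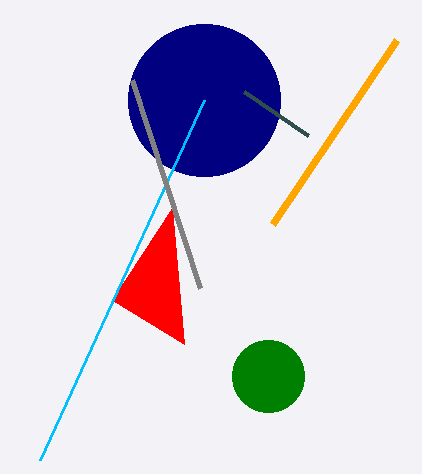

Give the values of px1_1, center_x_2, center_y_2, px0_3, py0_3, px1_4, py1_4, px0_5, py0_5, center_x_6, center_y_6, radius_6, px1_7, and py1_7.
px1_1 = 184
center_x_2 = 204
center_y_2 = 100
px0_3 = 40
py0_3 = 460
px1_4 = 200
py1_4 = 288
px0_5 = 396
py0_5 = 40
center_x_6 = 268
center_y_6 = 376
radius_6 = 36
px1_7 = 244
py1_7 = 92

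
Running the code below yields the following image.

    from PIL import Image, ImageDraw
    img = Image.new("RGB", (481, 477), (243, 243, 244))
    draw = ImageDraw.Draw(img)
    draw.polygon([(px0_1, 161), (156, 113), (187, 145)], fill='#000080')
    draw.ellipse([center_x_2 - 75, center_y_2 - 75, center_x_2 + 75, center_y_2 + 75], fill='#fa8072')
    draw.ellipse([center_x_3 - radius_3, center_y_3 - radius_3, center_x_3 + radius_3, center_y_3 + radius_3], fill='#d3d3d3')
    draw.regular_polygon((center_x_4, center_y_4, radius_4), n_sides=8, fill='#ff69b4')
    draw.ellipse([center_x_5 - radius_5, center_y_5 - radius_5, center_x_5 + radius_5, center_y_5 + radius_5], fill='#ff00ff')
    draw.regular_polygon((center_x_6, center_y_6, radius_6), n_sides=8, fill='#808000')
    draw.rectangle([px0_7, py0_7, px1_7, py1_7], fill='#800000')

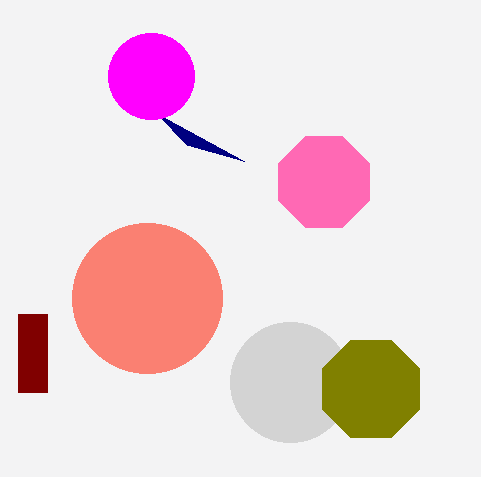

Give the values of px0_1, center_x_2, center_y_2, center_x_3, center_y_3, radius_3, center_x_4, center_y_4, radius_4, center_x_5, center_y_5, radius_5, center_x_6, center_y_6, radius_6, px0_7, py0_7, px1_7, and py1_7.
px0_1 = 244; center_x_2 = 147; center_y_2 = 298; center_x_3 = 290; center_y_3 = 382; radius_3 = 60; center_x_4 = 324; center_y_4 = 182; radius_4 = 49; center_x_5 = 151; center_y_5 = 76; radius_5 = 43; center_x_6 = 371; center_y_6 = 389; radius_6 = 53; px0_7 = 18; py0_7 = 314; px1_7 = 47; py1_7 = 392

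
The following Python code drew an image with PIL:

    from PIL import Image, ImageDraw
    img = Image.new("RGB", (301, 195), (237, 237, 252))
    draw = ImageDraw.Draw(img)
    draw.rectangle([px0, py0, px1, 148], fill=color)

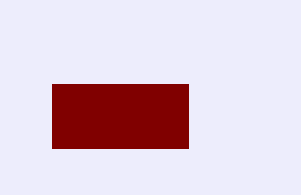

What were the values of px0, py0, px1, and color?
px0 = 52; py0 = 84; px1 = 188; color = 'maroon'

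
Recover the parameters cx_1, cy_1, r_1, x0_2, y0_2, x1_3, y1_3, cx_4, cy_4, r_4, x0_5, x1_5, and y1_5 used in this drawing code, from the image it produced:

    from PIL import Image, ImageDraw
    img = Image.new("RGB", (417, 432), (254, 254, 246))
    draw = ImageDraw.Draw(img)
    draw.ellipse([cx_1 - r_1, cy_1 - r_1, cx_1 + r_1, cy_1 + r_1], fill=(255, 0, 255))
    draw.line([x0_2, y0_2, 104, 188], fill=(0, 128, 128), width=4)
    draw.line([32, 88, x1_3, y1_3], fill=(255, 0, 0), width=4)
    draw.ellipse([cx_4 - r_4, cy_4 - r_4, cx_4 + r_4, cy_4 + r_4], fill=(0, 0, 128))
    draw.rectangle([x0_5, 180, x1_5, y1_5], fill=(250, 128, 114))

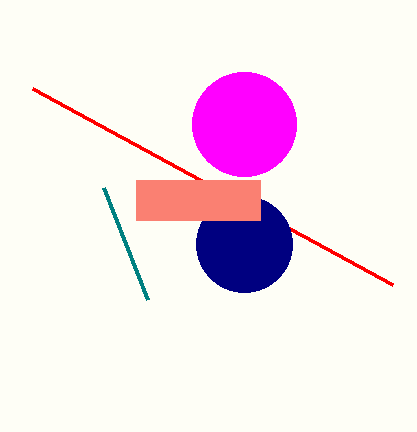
cx_1 = 244, cy_1 = 124, r_1 = 52, x0_2 = 148, y0_2 = 300, x1_3 = 392, y1_3 = 284, cx_4 = 244, cy_4 = 244, r_4 = 48, x0_5 = 136, x1_5 = 260, y1_5 = 220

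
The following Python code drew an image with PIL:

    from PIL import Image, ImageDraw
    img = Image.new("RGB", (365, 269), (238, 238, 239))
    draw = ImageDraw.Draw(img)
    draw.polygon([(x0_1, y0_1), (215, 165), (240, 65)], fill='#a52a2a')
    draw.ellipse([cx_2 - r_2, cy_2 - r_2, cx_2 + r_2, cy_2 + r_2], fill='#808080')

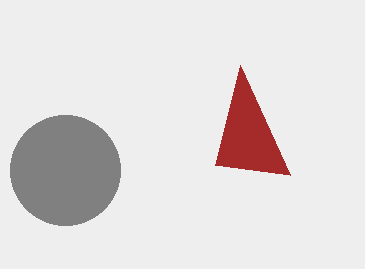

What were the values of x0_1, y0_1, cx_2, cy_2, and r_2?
x0_1 = 290; y0_1 = 175; cx_2 = 65; cy_2 = 170; r_2 = 55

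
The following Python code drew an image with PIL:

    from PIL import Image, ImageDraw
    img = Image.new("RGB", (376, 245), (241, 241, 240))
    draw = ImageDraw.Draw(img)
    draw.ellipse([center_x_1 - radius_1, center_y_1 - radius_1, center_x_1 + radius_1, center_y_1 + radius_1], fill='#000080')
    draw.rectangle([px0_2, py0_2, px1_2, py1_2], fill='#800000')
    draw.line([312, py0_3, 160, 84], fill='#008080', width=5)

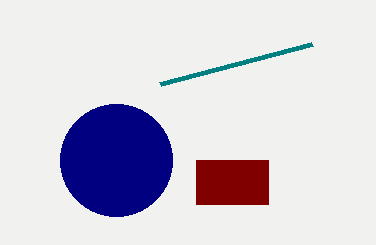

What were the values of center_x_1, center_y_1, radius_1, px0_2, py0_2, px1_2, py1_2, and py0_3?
center_x_1 = 116
center_y_1 = 160
radius_1 = 56
px0_2 = 196
py0_2 = 160
px1_2 = 268
py1_2 = 204
py0_3 = 44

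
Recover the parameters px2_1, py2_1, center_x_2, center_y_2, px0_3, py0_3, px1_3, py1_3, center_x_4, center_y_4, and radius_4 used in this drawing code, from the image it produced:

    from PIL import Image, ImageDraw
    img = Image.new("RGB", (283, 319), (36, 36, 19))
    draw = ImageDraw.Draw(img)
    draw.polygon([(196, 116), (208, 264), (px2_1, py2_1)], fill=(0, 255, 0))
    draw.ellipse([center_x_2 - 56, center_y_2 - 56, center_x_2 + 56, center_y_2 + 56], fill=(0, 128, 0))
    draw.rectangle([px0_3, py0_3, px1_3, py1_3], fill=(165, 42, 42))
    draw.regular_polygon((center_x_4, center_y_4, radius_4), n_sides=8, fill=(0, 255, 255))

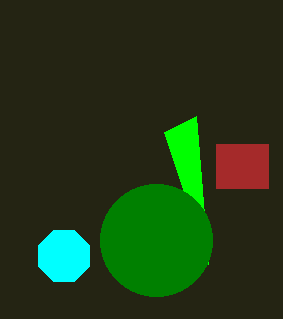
px2_1 = 164; py2_1 = 132; center_x_2 = 156; center_y_2 = 240; px0_3 = 216; py0_3 = 144; px1_3 = 268; py1_3 = 188; center_x_4 = 64; center_y_4 = 256; radius_4 = 28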